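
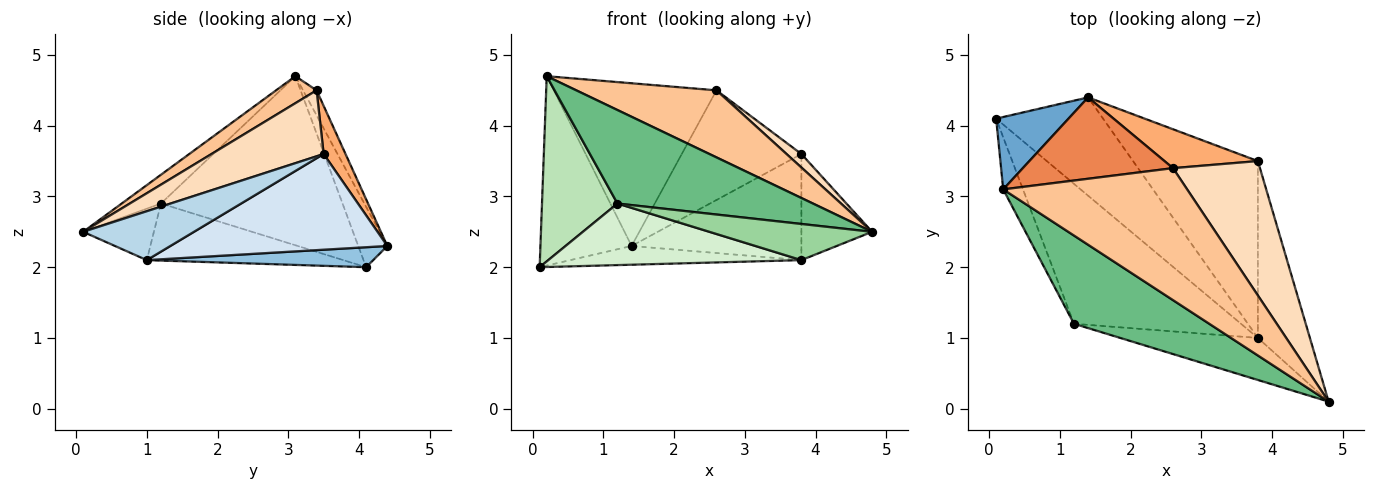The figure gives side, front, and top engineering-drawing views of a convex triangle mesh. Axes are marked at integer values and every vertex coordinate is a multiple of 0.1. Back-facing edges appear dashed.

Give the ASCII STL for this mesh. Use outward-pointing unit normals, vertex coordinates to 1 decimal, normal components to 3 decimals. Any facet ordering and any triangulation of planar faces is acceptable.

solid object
 facet normal -0.286 0.895 0.342
  outer loop
   vertex 0.2 3.1 4.7
   vertex 1.4 4.4 2.3
   vertex 0.1 4.1 2.0
  endloop
 endfacet
 facet normal 0.180 0.184 -0.966
  outer loop
   vertex 3.8 1.0 2.1
   vertex 0.1 4.1 2.0
   vertex 1.4 4.4 2.3
  endloop
 endfacet
 facet normal 0.628 0.401 -0.668
  outer loop
   vertex 3.8 1.0 2.1
   vertex 3.8 3.5 3.6
   vertex 4.8 0.1 2.5
  endloop
 endfacet
 facet normal 0.549 0.430 -0.717
  outer loop
   vertex 3.8 1.0 2.1
   vertex 1.4 4.4 2.3
   vertex 3.8 3.5 3.6
  endloop
 endfacet
 facet normal -0.074 0.892 0.446
  outer loop
   vertex 2.6 3.4 4.5
   vertex 1.4 4.4 2.3
   vertex 0.2 3.1 4.7
  endloop
 endfacet
 facet normal 0.170 0.929 0.330
  outer loop
   vertex 2.6 3.4 4.5
   vertex 3.8 3.5 3.6
   vertex 1.4 4.4 2.3
  endloop
 endfacet
 facet normal 0.130 -0.449 0.884
  outer loop
   vertex 2.6 3.4 4.5
   vertex 0.2 3.1 4.7
   vertex 4.8 0.1 2.5
  endloop
 endfacet
 facet normal 0.602 -0.080 0.794
  outer loop
   vertex 2.6 3.4 4.5
   vertex 4.8 0.1 2.5
   vertex 3.8 3.5 3.6
  endloop
 endfacet
 facet normal -0.144 -0.720 0.679
  outer loop
   vertex 1.2 1.2 2.9
   vertex 4.8 0.1 2.5
   vertex 0.2 3.1 4.7
  endloop
 endfacet
 facet normal -0.273 -0.627 -0.730
  outer loop
   vertex 1.2 1.2 2.9
   vertex 3.8 1.0 2.1
   vertex 4.8 0.1 2.5
  endloop
 endfacet
 facet normal -0.918 -0.382 -0.107
  outer loop
   vertex 1.2 1.2 2.9
   vertex 0.2 3.1 4.7
   vertex 0.1 4.1 2.0
  endloop
 endfacet
 facet normal -0.298 -0.384 -0.874
  outer loop
   vertex 1.2 1.2 2.9
   vertex 0.1 4.1 2.0
   vertex 3.8 1.0 2.1
  endloop
 endfacet
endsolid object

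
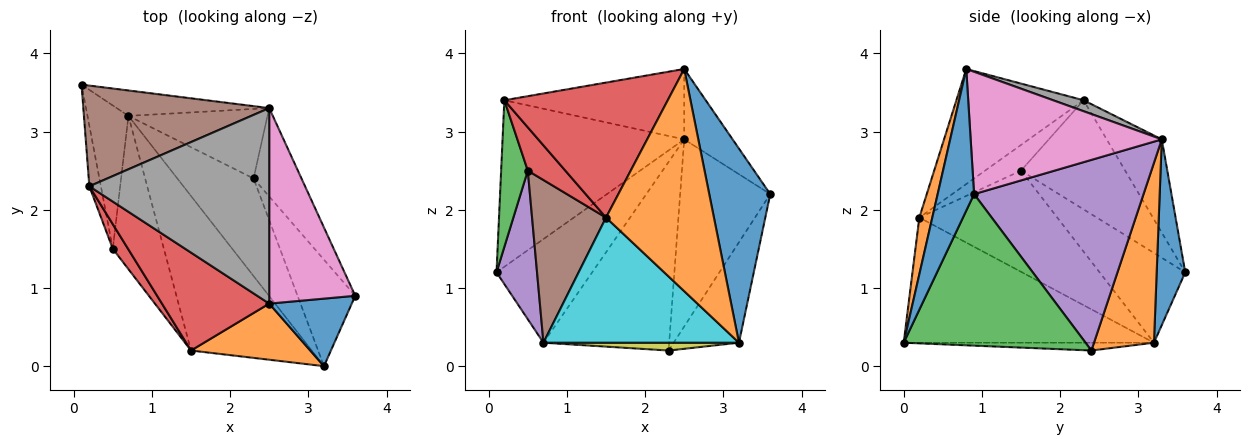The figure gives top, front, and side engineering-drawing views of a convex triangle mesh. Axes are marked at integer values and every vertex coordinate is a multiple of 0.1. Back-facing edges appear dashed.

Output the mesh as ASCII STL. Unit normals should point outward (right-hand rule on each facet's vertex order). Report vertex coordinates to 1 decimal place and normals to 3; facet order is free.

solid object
 facet normal 0.491 -0.823 0.286
  outer loop
   vertex 2.5 0.8 3.8
   vertex 3.2 0.0 0.3
   vertex 3.6 0.9 2.2
  endloop
 endfacet
 facet normal 0.116 -0.963 0.243
  outer loop
   vertex 1.5 0.2 1.9
   vertex 3.2 0.0 0.3
   vertex 2.5 0.8 3.8
  endloop
 endfacet
 facet normal 0.886 0.318 -0.337
  outer loop
   vertex 2.3 2.4 0.2
   vertex 3.6 0.9 2.2
   vertex 3.2 0.0 0.3
  endloop
 endfacet
 facet normal -0.533 -0.685 0.497
  outer loop
   vertex 0.2 2.3 3.4
   vertex 1.5 0.2 1.9
   vertex 2.5 0.8 3.8
  endloop
 endfacet
 facet normal 0.862 0.458 -0.217
  outer loop
   vertex 2.5 3.3 2.9
   vertex 3.6 0.9 2.2
   vertex 2.3 2.4 0.2
  endloop
 endfacet
 facet normal -0.251 0.828 0.501
  outer loop
   vertex 2.5 3.3 2.9
   vertex 0.1 3.6 1.2
   vertex 0.2 2.3 3.4
  endloop
 endfacet
 facet normal 0.801 0.203 0.563
  outer loop
   vertex 2.5 3.3 2.9
   vertex 2.5 0.8 3.8
   vertex 3.6 0.9 2.2
  endloop
 endfacet
 facet normal 0.057 0.338 0.939
  outer loop
   vertex 2.5 3.3 2.9
   vertex 0.2 2.3 3.4
   vertex 2.5 0.8 3.8
  endloop
 endfacet
 facet normal -0.102 -0.079 -0.992
  outer loop
   vertex 0.7 3.2 0.3
   vertex 2.3 2.4 0.2
   vertex 3.2 0.0 0.3
  endloop
 endfacet
 facet normal -0.627 -0.490 -0.605
  outer loop
   vertex 0.7 3.2 0.3
   vertex 3.2 0.0 0.3
   vertex 1.5 0.2 1.9
  endloop
 endfacet
 facet normal 0.279 0.933 -0.229
  outer loop
   vertex 0.7 3.2 0.3
   vertex 0.1 3.6 1.2
   vertex 2.5 3.3 2.9
  endloop
 endfacet
 facet normal 0.408 0.856 -0.316
  outer loop
   vertex 0.7 3.2 0.3
   vertex 2.5 3.3 2.9
   vertex 2.3 2.4 0.2
  endloop
 endfacet
 facet normal -0.964 -0.247 -0.102
  outer loop
   vertex 0.5 1.5 2.5
   vertex 0.2 2.3 3.4
   vertex 0.1 3.6 1.2
  endloop
 endfacet
 facet normal -0.640 -0.668 0.380
  outer loop
   vertex 0.5 1.5 2.5
   vertex 1.5 0.2 1.9
   vertex 0.2 2.3 3.4
  endloop
 endfacet
 facet normal -0.836 -0.395 -0.381
  outer loop
   vertex 0.5 1.5 2.5
   vertex 0.1 3.6 1.2
   vertex 0.7 3.2 0.3
  endloop
 endfacet
 facet normal -0.805 -0.432 -0.407
  outer loop
   vertex 0.5 1.5 2.5
   vertex 0.7 3.2 0.3
   vertex 1.5 0.2 1.9
  endloop
 endfacet
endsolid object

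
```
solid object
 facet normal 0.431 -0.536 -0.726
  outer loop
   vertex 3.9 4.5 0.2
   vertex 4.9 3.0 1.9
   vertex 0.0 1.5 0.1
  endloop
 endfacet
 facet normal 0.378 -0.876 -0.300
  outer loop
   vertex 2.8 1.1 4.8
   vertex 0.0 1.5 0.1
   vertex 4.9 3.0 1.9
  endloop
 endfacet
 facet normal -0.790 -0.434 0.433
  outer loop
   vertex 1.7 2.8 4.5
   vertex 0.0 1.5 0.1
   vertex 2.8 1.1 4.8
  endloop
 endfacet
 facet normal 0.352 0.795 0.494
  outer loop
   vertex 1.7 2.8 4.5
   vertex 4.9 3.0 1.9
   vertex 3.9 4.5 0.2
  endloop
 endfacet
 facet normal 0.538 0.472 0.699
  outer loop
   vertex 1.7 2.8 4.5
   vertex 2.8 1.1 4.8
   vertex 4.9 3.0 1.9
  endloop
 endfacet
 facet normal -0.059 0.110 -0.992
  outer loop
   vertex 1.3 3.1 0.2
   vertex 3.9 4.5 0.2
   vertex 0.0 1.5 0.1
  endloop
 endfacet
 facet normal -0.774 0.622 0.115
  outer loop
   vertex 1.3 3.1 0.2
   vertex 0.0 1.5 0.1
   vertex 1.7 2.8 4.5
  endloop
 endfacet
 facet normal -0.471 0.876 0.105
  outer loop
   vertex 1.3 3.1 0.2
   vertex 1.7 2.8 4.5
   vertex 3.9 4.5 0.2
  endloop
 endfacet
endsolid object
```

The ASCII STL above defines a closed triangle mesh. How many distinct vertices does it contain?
6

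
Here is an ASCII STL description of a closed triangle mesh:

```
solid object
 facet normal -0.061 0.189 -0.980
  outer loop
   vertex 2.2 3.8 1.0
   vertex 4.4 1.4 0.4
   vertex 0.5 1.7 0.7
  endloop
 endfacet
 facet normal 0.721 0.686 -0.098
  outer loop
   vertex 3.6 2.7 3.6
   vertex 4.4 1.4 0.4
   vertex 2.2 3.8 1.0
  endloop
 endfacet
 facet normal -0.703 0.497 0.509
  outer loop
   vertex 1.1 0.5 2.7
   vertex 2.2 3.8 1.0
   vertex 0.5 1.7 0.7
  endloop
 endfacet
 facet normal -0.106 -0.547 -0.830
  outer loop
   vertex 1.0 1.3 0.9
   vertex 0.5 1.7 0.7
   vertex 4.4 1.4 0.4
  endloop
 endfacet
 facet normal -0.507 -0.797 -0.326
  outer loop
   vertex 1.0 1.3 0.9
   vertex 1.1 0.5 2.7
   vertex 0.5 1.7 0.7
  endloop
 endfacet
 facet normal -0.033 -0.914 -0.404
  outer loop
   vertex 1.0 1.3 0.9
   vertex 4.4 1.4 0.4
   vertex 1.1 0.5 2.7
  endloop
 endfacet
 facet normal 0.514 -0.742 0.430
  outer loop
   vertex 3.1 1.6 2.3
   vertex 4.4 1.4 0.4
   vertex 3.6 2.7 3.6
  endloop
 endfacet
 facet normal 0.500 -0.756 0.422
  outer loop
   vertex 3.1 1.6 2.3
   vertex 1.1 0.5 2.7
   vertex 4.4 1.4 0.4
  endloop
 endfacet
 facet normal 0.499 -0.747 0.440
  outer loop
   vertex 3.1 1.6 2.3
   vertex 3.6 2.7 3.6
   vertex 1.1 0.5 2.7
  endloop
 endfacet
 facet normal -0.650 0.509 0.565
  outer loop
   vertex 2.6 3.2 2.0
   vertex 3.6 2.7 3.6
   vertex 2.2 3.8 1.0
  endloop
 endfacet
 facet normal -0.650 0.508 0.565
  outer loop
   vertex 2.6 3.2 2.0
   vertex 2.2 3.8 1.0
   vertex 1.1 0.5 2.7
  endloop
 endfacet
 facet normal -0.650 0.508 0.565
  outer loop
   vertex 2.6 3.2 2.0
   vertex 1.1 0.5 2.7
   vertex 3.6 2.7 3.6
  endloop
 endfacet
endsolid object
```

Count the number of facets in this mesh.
12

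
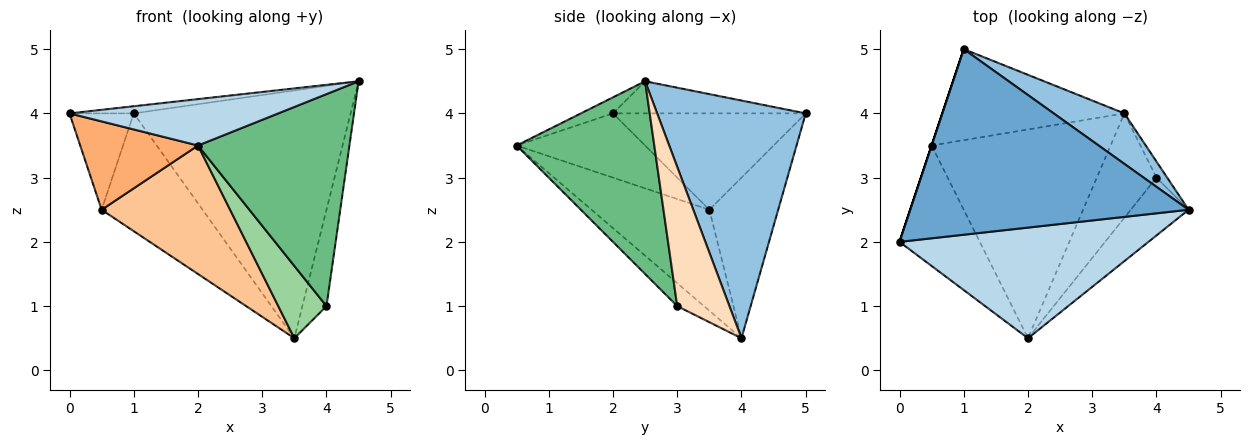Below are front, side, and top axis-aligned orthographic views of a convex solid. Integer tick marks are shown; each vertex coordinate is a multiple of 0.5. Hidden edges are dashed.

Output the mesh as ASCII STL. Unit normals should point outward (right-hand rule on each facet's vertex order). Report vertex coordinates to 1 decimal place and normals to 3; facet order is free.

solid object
 facet normal -0.115 0.038 0.993
  outer loop
   vertex 1.0 5.0 4.0
   vertex 0.0 2.0 4.0
   vertex 4.5 2.5 4.5
  endloop
 endfacet
 facet normal 0.557 0.814 0.166
  outer loop
   vertex 3.5 4.0 0.5
   vertex 1.0 5.0 4.0
   vertex 4.5 2.5 4.5
  endloop
 endfacet
 facet normal -0.059 -0.386 0.921
  outer loop
   vertex 2.0 0.5 3.5
   vertex 4.5 2.5 4.5
   vertex 0.0 2.0 4.0
  endloop
 endfacet
 facet normal -0.949 0.316 0.000
  outer loop
   vertex 0.5 3.5 2.5
   vertex 0.0 2.0 4.0
   vertex 1.0 5.0 4.0
  endloop
 endfacet
 facet normal -0.475 0.696 -0.538
  outer loop
   vertex 0.5 3.5 2.5
   vertex 1.0 5.0 4.0
   vertex 3.5 4.0 0.5
  endloop
 endfacet
 facet normal -0.542 -0.497 -0.678
  outer loop
   vertex 0.5 3.5 2.5
   vertex 2.0 0.5 3.5
   vertex 0.0 2.0 4.0
  endloop
 endfacet
 facet normal -0.433 -0.472 -0.768
  outer loop
   vertex 0.5 3.5 2.5
   vertex 3.5 4.0 0.5
   vertex 2.0 0.5 3.5
  endloop
 endfacet
 facet normal 0.906 0.418 -0.070
  outer loop
   vertex 4.0 3.0 1.0
   vertex 3.5 4.0 0.5
   vertex 4.5 2.5 4.5
  endloop
 endfacet
 facet normal 0.659 -0.725 -0.198
  outer loop
   vertex 4.0 3.0 1.0
   vertex 4.5 2.5 4.5
   vertex 2.0 0.5 3.5
  endloop
 endfacet
 facet normal -0.302 -0.543 -0.784
  outer loop
   vertex 4.0 3.0 1.0
   vertex 2.0 0.5 3.5
   vertex 3.5 4.0 0.5
  endloop
 endfacet
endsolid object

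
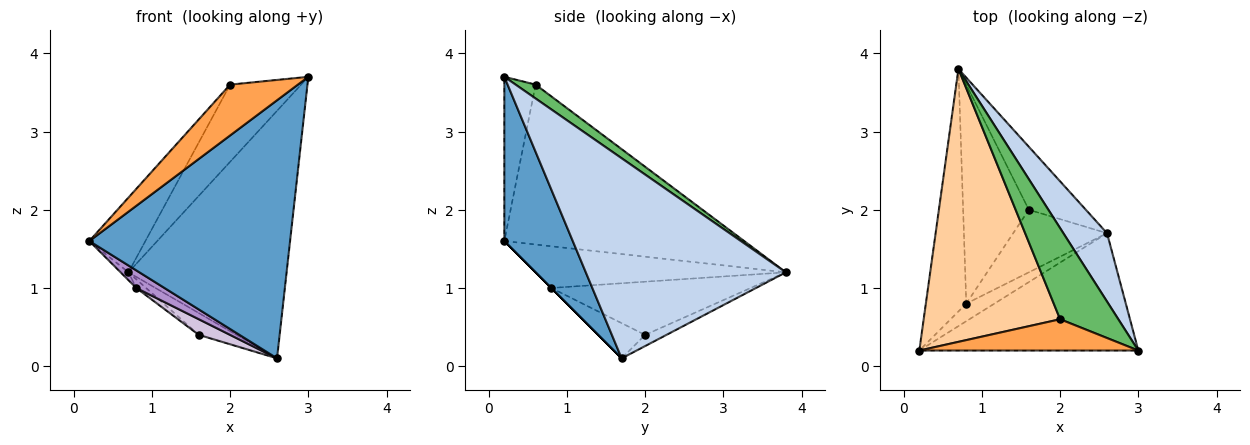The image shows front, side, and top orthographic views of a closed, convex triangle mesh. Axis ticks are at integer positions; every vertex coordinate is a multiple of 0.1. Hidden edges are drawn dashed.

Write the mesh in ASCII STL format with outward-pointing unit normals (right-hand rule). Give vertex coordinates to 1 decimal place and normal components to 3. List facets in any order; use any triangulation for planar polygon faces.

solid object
 facet normal 0.296 -0.869 -0.395
  outer loop
   vertex 2.6 1.7 0.1
   vertex 3.0 0.2 3.7
   vertex 0.2 0.2 1.6
  endloop
 endfacet
 facet normal 0.773 0.611 0.169
  outer loop
   vertex 2.6 1.7 0.1
   vertex 0.7 3.8 1.2
   vertex 3.0 0.2 3.7
  endloop
 endfacet
 facet normal -0.366 -0.793 0.488
  outer loop
   vertex 2.0 0.6 3.6
   vertex 0.2 0.2 1.6
   vertex 3.0 0.2 3.7
  endloop
 endfacet
 facet normal -0.749 0.175 0.639
  outer loop
   vertex 2.0 0.6 3.6
   vertex 0.7 3.8 1.2
   vertex 0.2 0.2 1.6
  endloop
 endfacet
 facet normal 0.179 0.636 0.751
  outer loop
   vertex 2.0 0.6 3.6
   vertex 3.0 0.2 3.7
   vertex 0.7 3.8 1.2
  endloop
 endfacet
 facet normal -0.182 0.322 -0.929
  outer loop
   vertex 1.6 2.0 0.4
   vertex 0.7 3.8 1.2
   vertex 2.6 1.7 0.1
  endloop
 endfacet
 facet normal -0.718 0.022 -0.696
  outer loop
   vertex 0.8 0.8 1.0
   vertex 0.2 0.2 1.6
   vertex 0.7 3.8 1.2
  endloop
 endfacet
 facet normal -0.629 0.031 -0.777
  outer loop
   vertex 0.8 0.8 1.0
   vertex 0.7 3.8 1.2
   vertex 1.6 2.0 0.4
  endloop
 endfacet
 facet normal 0.000 -0.707 -0.707
  outer loop
   vertex 0.8 0.8 1.0
   vertex 2.6 1.7 0.1
   vertex 0.2 0.2 1.6
  endloop
 endfacet
 facet normal -0.342 -0.228 -0.912
  outer loop
   vertex 0.8 0.8 1.0
   vertex 1.6 2.0 0.4
   vertex 2.6 1.7 0.1
  endloop
 endfacet
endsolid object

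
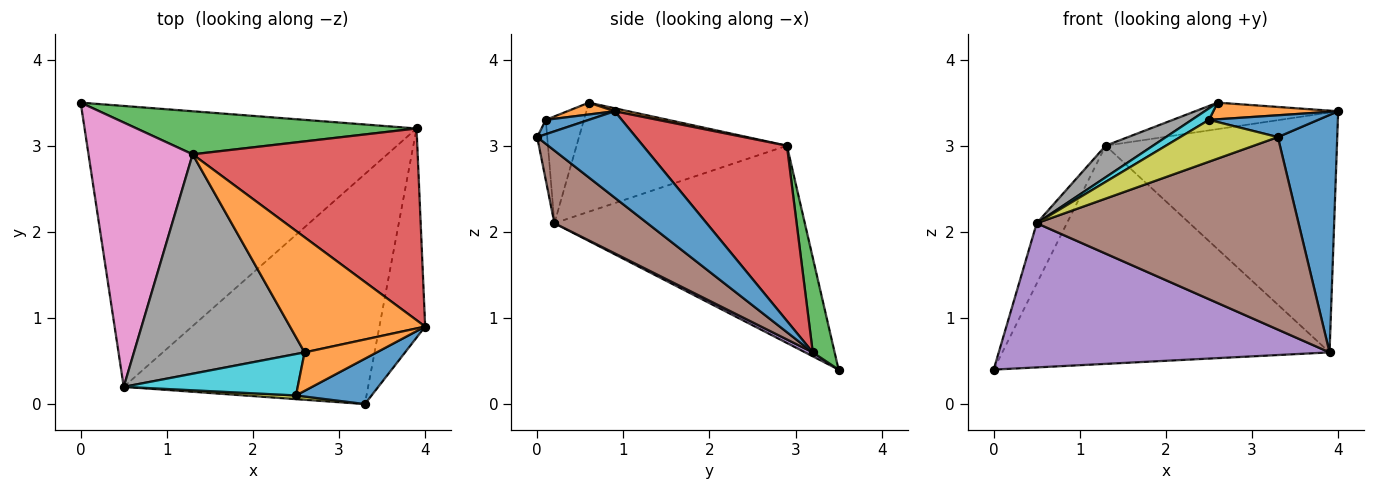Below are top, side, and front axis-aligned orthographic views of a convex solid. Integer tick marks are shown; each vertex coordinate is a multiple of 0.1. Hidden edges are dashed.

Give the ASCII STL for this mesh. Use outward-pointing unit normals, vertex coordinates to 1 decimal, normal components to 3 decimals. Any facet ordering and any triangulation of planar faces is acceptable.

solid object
 facet normal 0.780 -0.469 -0.413
  outer loop
   vertex 3.9 3.2 0.6
   vertex 4.0 0.9 3.4
   vertex 3.3 0.0 3.1
  endloop
 endfacet
 facet normal 0.022 0.224 0.974
  outer loop
   vertex 1.3 2.9 3.0
   vertex 2.6 0.6 3.5
   vertex 4.0 0.9 3.4
  endloop
 endfacet
 facet normal 0.065 0.979 0.193
  outer loop
   vertex 1.3 2.9 3.0
   vertex 3.9 3.2 0.6
   vertex 0.0 3.5 0.4
  endloop
 endfacet
 facet normal 0.437 0.703 0.561
  outer loop
   vertex 1.3 2.9 3.0
   vertex 4.0 0.9 3.4
   vertex 3.9 3.2 0.6
  endloop
 endfacet
 facet normal 0.010 -0.457 -0.890
  outer loop
   vertex 0.5 0.2 2.1
   vertex 0.0 3.5 0.4
   vertex 3.9 3.2 0.6
  endloop
 endfacet
 facet normal 0.222 -0.626 -0.748
  outer loop
   vertex 0.5 0.2 2.1
   vertex 3.9 3.2 0.6
   vertex 3.3 0.0 3.1
  endloop
 endfacet
 facet normal -0.879 0.106 0.464
  outer loop
   vertex 0.5 0.2 2.1
   vertex 1.3 2.9 3.0
   vertex 0.0 3.5 0.4
  endloop
 endfacet
 facet normal -0.535 -0.120 0.836
  outer loop
   vertex 0.5 0.2 2.1
   vertex 2.6 0.6 3.5
   vertex 1.3 2.9 3.0
  endloop
 endfacet
 facet normal -0.102 -0.991 0.087
  outer loop
   vertex 2.5 0.1 3.3
   vertex 0.5 0.2 2.1
   vertex 3.3 0.0 3.1
  endloop
 endfacet
 facet normal -0.509 -0.230 0.829
  outer loop
   vertex 2.5 0.1 3.3
   vertex 2.6 0.6 3.5
   vertex 0.5 0.2 2.1
  endloop
 endfacet
 facet normal 0.169 -0.427 0.888
  outer loop
   vertex 2.5 0.1 3.3
   vertex 3.3 0.0 3.1
   vertex 4.0 0.9 3.4
  endloop
 endfacet
 facet normal 0.149 -0.393 0.907
  outer loop
   vertex 2.5 0.1 3.3
   vertex 4.0 0.9 3.4
   vertex 2.6 0.6 3.5
  endloop
 endfacet
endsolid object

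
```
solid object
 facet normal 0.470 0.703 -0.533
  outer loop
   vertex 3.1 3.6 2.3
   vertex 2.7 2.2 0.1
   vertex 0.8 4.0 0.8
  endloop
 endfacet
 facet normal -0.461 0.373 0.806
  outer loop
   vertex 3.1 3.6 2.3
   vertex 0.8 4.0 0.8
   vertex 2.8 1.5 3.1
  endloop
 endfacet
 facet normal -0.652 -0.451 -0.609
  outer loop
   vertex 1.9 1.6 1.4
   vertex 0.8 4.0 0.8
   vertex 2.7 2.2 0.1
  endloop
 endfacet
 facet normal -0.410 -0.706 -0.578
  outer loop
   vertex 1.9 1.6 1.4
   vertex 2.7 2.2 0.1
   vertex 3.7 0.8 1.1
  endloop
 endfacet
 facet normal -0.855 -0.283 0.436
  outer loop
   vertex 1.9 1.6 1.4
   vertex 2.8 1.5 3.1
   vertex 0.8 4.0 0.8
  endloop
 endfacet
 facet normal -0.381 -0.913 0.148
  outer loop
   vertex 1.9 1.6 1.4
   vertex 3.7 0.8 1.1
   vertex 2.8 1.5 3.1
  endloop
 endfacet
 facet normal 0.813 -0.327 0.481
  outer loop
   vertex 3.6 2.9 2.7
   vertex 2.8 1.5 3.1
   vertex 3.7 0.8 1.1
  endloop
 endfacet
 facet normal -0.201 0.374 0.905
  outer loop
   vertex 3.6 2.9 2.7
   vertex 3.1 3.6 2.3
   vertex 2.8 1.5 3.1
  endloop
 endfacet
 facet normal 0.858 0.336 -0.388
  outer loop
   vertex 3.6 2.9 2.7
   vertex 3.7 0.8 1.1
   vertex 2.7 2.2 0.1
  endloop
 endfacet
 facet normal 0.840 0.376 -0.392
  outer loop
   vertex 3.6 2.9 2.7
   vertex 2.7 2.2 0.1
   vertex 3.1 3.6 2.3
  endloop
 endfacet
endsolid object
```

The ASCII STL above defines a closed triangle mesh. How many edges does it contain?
15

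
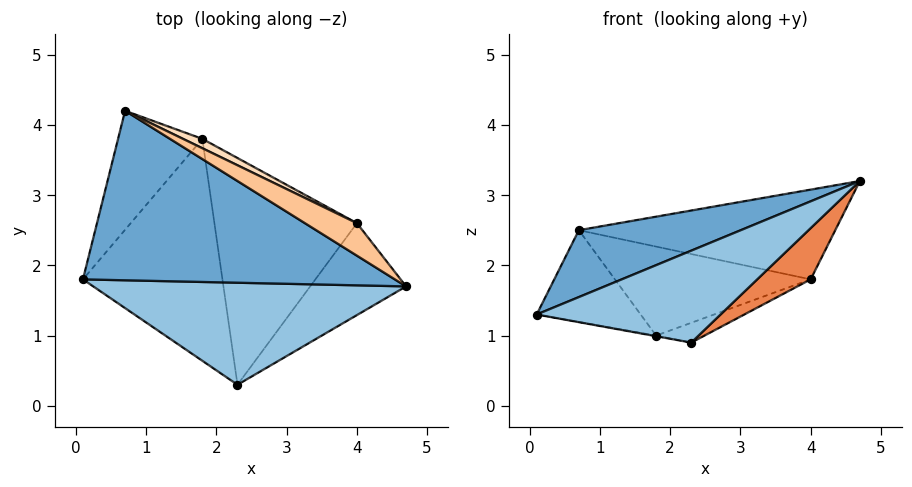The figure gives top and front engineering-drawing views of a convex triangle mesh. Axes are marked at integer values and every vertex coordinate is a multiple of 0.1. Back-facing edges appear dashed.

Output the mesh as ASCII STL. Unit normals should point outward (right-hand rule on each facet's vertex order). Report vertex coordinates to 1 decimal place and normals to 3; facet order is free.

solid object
 facet normal -0.365 -0.342 0.866
  outer loop
   vertex 0.7 4.2 2.5
   vertex 0.1 1.8 1.3
   vertex 4.7 1.7 3.2
  endloop
 endfacet
 facet normal -0.306 -0.637 0.707
  outer loop
   vertex 2.3 0.3 0.9
   vertex 4.7 1.7 3.2
   vertex 0.1 1.8 1.3
  endloop
 endfacet
 facet normal -0.651 0.463 -0.601
  outer loop
   vertex 1.8 3.8 1.0
   vertex 0.1 1.8 1.3
   vertex 0.7 4.2 2.5
  endloop
 endfacet
 facet normal -0.177 0.003 -0.984
  outer loop
   vertex 1.8 3.8 1.0
   vertex 2.3 0.3 0.9
   vertex 0.1 1.8 1.3
  endloop
 endfacet
 facet normal 0.746 -0.324 -0.581
  outer loop
   vertex 4.0 2.6 1.8
   vertex 4.7 1.7 3.2
   vertex 2.3 0.3 0.9
  endloop
 endfacet
 facet normal 0.379 0.080 -0.922
  outer loop
   vertex 4.0 2.6 1.8
   vertex 2.3 0.3 0.9
   vertex 1.8 3.8 1.0
  endloop
 endfacet
 facet normal 0.467 0.831 0.301
  outer loop
   vertex 4.0 2.6 1.8
   vertex 0.7 4.2 2.5
   vertex 4.7 1.7 3.2
  endloop
 endfacet
 facet normal 0.450 0.888 0.093
  outer loop
   vertex 4.0 2.6 1.8
   vertex 1.8 3.8 1.0
   vertex 0.7 4.2 2.5
  endloop
 endfacet
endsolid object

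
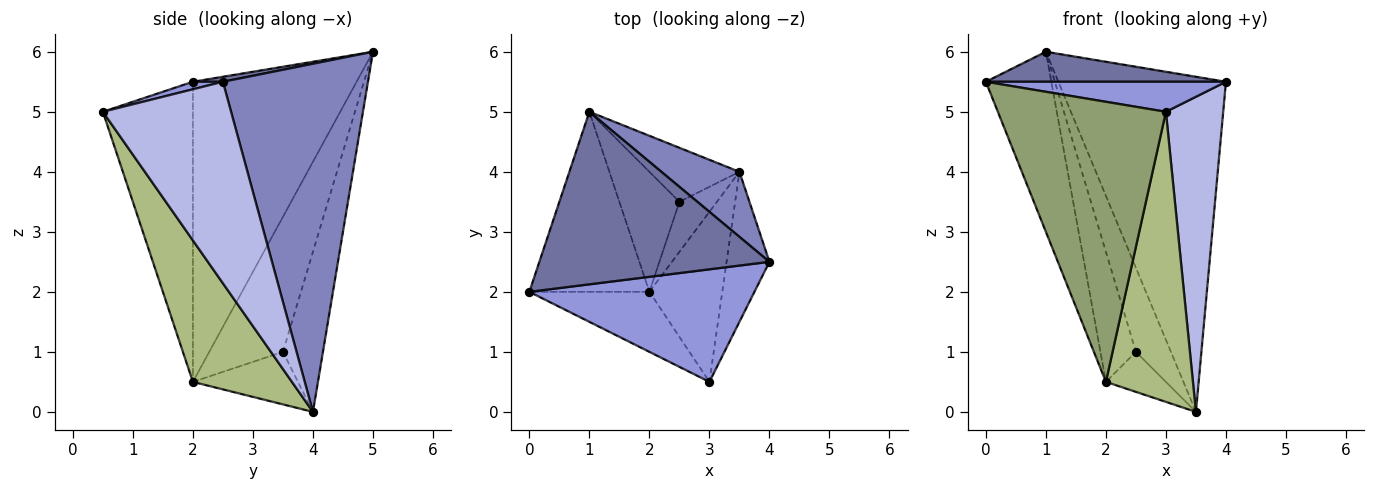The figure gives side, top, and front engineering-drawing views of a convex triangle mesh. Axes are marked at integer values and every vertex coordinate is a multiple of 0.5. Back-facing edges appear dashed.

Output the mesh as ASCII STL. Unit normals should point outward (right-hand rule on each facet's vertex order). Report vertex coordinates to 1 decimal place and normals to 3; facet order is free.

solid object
 facet normal 0.021 -0.171 0.985
  outer loop
   vertex 1.0 5.0 6.0
   vertex 0.0 2.0 5.5
   vertex 4.0 2.5 5.5
  endloop
 endfacet
 facet normal 0.648 0.748 0.145
  outer loop
   vertex 3.5 4.0 0.0
   vertex 1.0 5.0 6.0
   vertex 4.0 2.5 5.5
  endloop
 endfacet
 facet normal 0.032 -0.258 0.966
  outer loop
   vertex 3.0 0.5 5.0
   vertex 4.0 2.5 5.5
   vertex 0.0 2.0 5.5
  endloop
 endfacet
 facet normal 0.896 -0.400 -0.191
  outer loop
   vertex 3.0 0.5 5.0
   vertex 3.5 4.0 0.0
   vertex 4.0 2.5 5.5
  endloop
 endfacet
 facet normal -0.464 -0.866 -0.186
  outer loop
   vertex 2.0 2.0 0.5
   vertex 3.0 0.5 5.0
   vertex 0.0 2.0 5.5
  endloop
 endfacet
 facet normal 0.701 -0.616 -0.361
  outer loop
   vertex 2.0 2.0 0.5
   vertex 3.5 4.0 0.0
   vertex 3.0 0.5 5.0
  endloop
 endfacet
 facet normal -0.836 0.403 -0.372
  outer loop
   vertex 2.5 3.5 1.0
   vertex 2.0 2.0 0.5
   vertex 1.0 5.0 6.0
  endloop
 endfacet
 facet normal -0.693 0.606 -0.390
  outer loop
   vertex 2.5 3.5 1.0
   vertex 1.0 5.0 6.0
   vertex 3.5 4.0 0.0
  endloop
 endfacet
 facet normal -0.738 0.422 -0.527
  outer loop
   vertex 2.5 3.5 1.0
   vertex 3.5 4.0 0.0
   vertex 2.0 2.0 0.5
  endloop
 endfacet
 facet normal -0.870 0.348 -0.348
  outer loop
   vertex 2.0 2.0 0.5
   vertex 0.0 2.0 5.5
   vertex 1.0 5.0 6.0
  endloop
 endfacet
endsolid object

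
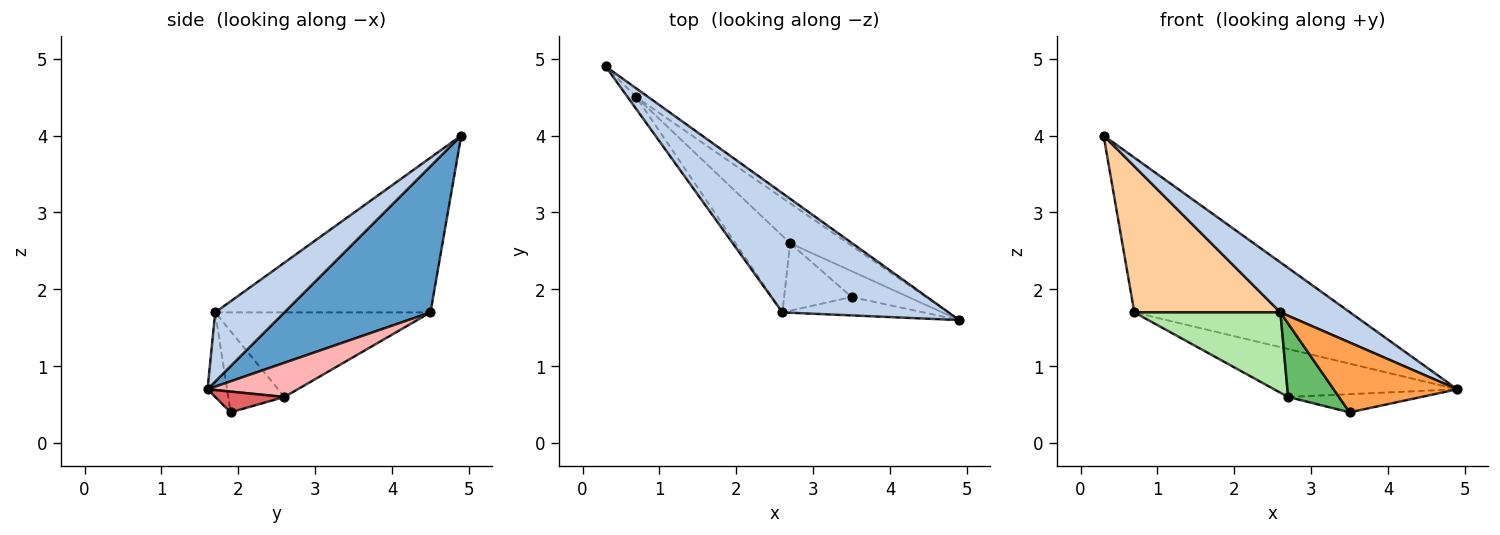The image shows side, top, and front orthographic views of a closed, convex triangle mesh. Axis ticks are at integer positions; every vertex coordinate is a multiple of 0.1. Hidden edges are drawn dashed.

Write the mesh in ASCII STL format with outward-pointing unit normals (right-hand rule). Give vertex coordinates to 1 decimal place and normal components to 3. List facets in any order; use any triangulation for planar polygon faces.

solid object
 facet normal 0.560 0.827 -0.046
  outer loop
   vertex 0.7 4.5 1.7
   vertex 0.3 4.9 4.0
   vertex 4.9 1.6 0.7
  endloop
 endfacet
 facet normal 0.359 -0.361 0.861
  outer loop
   vertex 2.6 1.7 1.7
   vertex 4.9 1.6 0.7
   vertex 0.3 4.9 4.0
  endloop
 endfacet
 facet normal -0.151 -0.956 -0.252
  outer loop
   vertex 2.6 1.7 1.7
   vertex 3.5 1.9 0.4
   vertex 4.9 1.6 0.7
  endloop
 endfacet
 facet normal -0.827 -0.561 -0.046
  outer loop
   vertex 2.6 1.7 1.7
   vertex 0.3 4.9 4.0
   vertex 0.7 4.5 1.7
  endloop
 endfacet
 facet normal -0.631 -0.571 -0.525
  outer loop
   vertex 2.7 2.6 0.6
   vertex 3.5 1.9 0.4
   vertex 2.6 1.7 1.7
  endloop
 endfacet
 facet normal -0.730 -0.495 -0.471
  outer loop
   vertex 2.7 2.6 0.6
   vertex 2.6 1.7 1.7
   vertex 0.7 4.5 1.7
  endloop
 endfacet
 facet normal 0.286 0.551 -0.784
  outer loop
   vertex 2.7 2.6 0.6
   vertex 4.9 1.6 0.7
   vertex 3.5 1.9 0.4
  endloop
 endfacet
 facet normal 0.354 0.719 -0.598
  outer loop
   vertex 2.7 2.6 0.6
   vertex 0.7 4.5 1.7
   vertex 4.9 1.6 0.7
  endloop
 endfacet
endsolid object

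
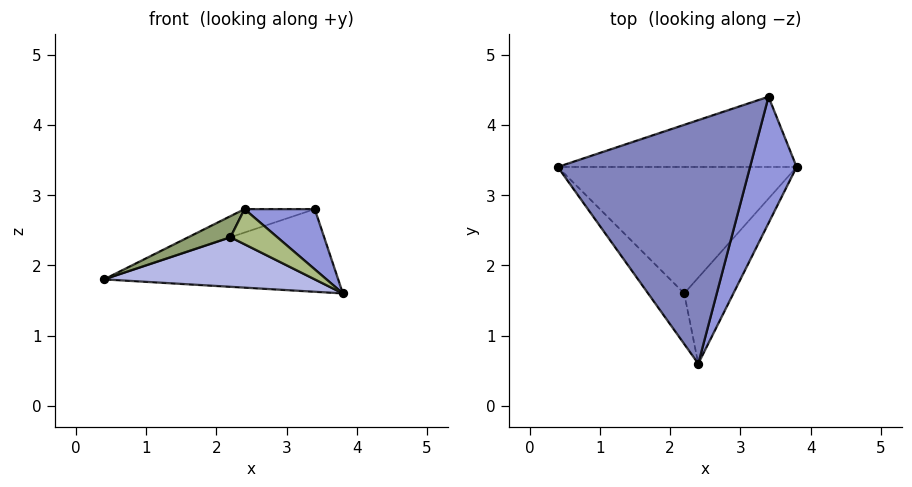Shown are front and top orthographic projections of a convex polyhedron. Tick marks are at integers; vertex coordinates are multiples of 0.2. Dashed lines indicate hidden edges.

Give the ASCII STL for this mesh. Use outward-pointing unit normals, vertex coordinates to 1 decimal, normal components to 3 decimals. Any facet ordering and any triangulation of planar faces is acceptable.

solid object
 facet normal -0.038 0.761 -0.647
  outer loop
   vertex 3.4 4.4 2.8
   vertex 3.8 3.4 1.6
   vertex 0.4 3.4 1.8
  endloop
 endfacet
 facet normal -0.342 0.090 0.935
  outer loop
   vertex 3.4 4.4 2.8
   vertex 0.4 3.4 1.8
   vertex 2.4 0.6 2.8
  endloop
 endfacet
 facet normal 0.853 -0.224 0.471
  outer loop
   vertex 3.4 4.4 2.8
   vertex 2.4 0.6 2.8
   vertex 3.8 3.4 1.6
  endloop
 endfacet
 facet normal -0.055 -0.365 -0.930
  outer loop
   vertex 2.2 1.6 2.4
   vertex 0.4 3.4 1.8
   vertex 3.8 3.4 1.6
  endloop
 endfacet
 facet normal -0.077 -0.383 -0.920
  outer loop
   vertex 2.2 1.6 2.4
   vertex 2.4 0.6 2.8
   vertex 0.4 3.4 1.8
  endloop
 endfacet
 facet normal -0.038 -0.378 -0.925
  outer loop
   vertex 2.2 1.6 2.4
   vertex 3.8 3.4 1.6
   vertex 2.4 0.6 2.8
  endloop
 endfacet
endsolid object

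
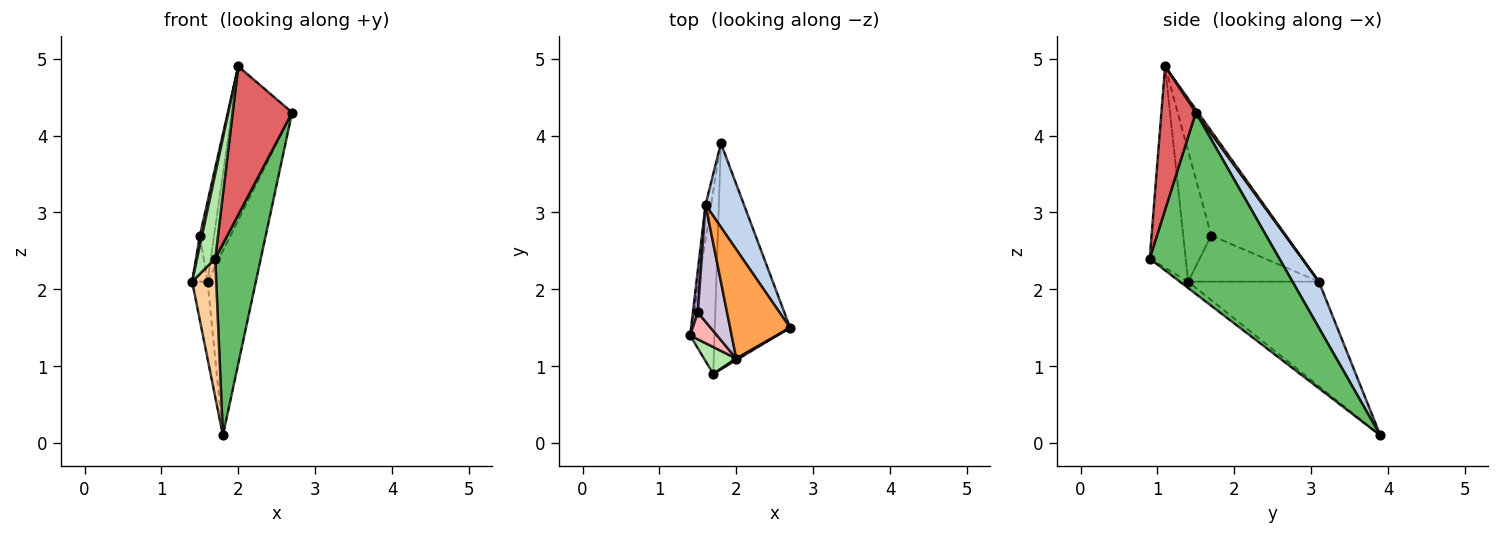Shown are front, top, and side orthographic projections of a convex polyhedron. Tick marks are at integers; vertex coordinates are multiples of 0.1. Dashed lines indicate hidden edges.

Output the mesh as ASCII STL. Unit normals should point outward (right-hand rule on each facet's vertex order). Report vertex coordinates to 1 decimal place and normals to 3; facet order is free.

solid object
 facet normal -0.992 0.117 -0.053
  outer loop
   vertex 1.6 3.1 2.1
   vertex 1.8 3.9 0.1
   vertex 1.4 1.4 2.1
  endloop
 endfacet
 facet normal 0.445 0.815 0.371
  outer loop
   vertex 1.6 3.1 2.1
   vertex 2.7 1.5 4.3
   vertex 1.8 3.9 0.1
  endloop
 endfacet
 facet normal 0.030 0.815 0.578
  outer loop
   vertex 1.6 3.1 2.1
   vertex 2.0 1.1 4.9
   vertex 2.7 1.5 4.3
  endloop
 endfacet
 facet normal -0.205 -0.591 -0.780
  outer loop
   vertex 1.7 0.9 2.4
   vertex 1.4 1.4 2.1
   vertex 1.8 3.9 0.1
  endloop
 endfacet
 facet normal 0.878 -0.309 -0.365
  outer loop
   vertex 1.7 0.9 2.4
   vertex 1.8 3.9 0.1
   vertex 2.7 1.5 4.3
  endloop
 endfacet
 facet normal -0.884 -0.445 0.142
  outer loop
   vertex 1.7 0.9 2.4
   vertex 2.0 1.1 4.9
   vertex 1.4 1.4 2.1
  endloop
 endfacet
 facet normal 0.502 -0.865 0.009
  outer loop
   vertex 1.7 0.9 2.4
   vertex 2.7 1.5 4.3
   vertex 2.0 1.1 4.9
  endloop
 endfacet
 facet normal -0.977 -0.077 0.201
  outer loop
   vertex 1.5 1.7 2.7
   vertex 1.4 1.4 2.1
   vertex 2.0 1.1 4.9
  endloop
 endfacet
 facet normal -0.988 0.116 0.106
  outer loop
   vertex 1.5 1.7 2.7
   vertex 1.6 3.1 2.1
   vertex 1.4 1.4 2.1
  endloop
 endfacet
 facet normal -0.947 0.181 0.265
  outer loop
   vertex 1.5 1.7 2.7
   vertex 2.0 1.1 4.9
   vertex 1.6 3.1 2.1
  endloop
 endfacet
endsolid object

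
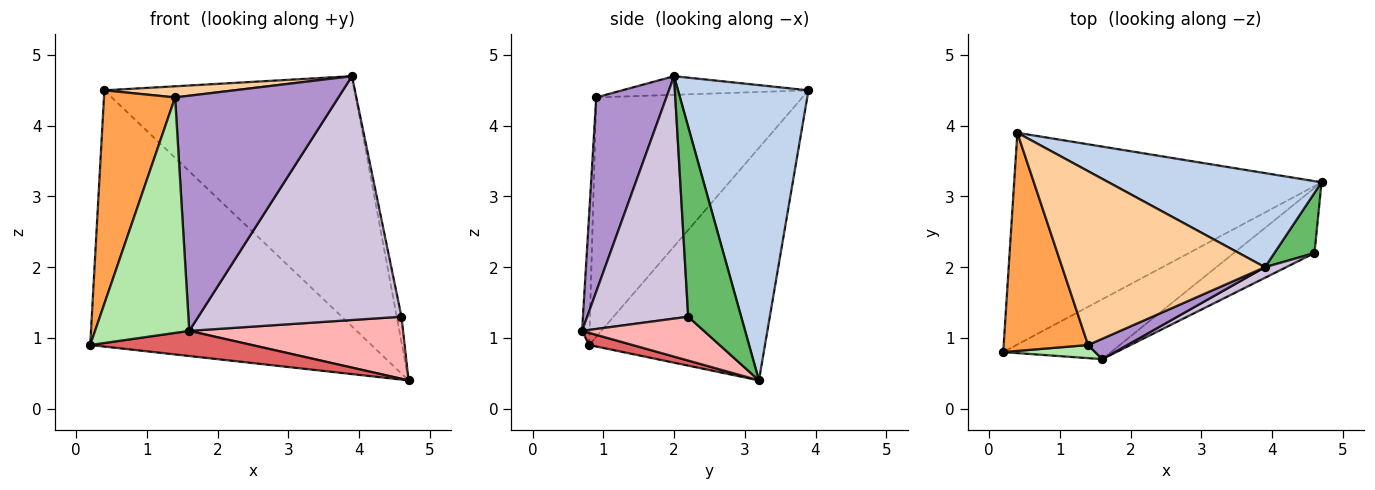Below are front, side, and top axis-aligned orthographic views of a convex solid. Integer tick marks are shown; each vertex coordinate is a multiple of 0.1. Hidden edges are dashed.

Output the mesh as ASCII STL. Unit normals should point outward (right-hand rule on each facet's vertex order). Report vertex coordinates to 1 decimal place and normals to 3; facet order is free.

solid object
 facet normal -0.434 0.694 -0.574
  outer loop
   vertex 0.4 3.9 4.5
   vertex 4.7 3.2 0.4
   vertex 0.2 0.8 0.9
  endloop
 endfacet
 facet normal 0.439 0.841 0.316
  outer loop
   vertex 3.9 2.0 4.7
   vertex 4.7 3.2 0.4
   vertex 0.4 3.9 4.5
  endloop
 endfacet
 facet normal -0.897 -0.309 0.316
  outer loop
   vertex 1.4 0.9 4.4
   vertex 0.4 3.9 4.5
   vertex 0.2 0.8 0.9
  endloop
 endfacet
 facet normal -0.091 -0.064 0.994
  outer loop
   vertex 1.4 0.9 4.4
   vertex 3.9 2.0 4.7
   vertex 0.4 3.9 4.5
  endloop
 endfacet
 facet normal 0.975 0.088 0.206
  outer loop
   vertex 4.6 2.2 1.3
   vertex 4.7 3.2 0.4
   vertex 3.9 2.0 4.7
  endloop
 endfacet
 facet normal -0.079 -0.995 0.056
  outer loop
   vertex 1.6 0.7 1.1
   vertex 1.4 0.9 4.4
   vertex 0.2 0.8 0.9
  endloop
 endfacet
 facet normal 0.103 -0.385 -0.917
  outer loop
   vertex 1.6 0.7 1.1
   vertex 0.2 0.8 0.9
   vertex 4.7 3.2 0.4
  endloop
 endfacet
 facet normal 0.366 -0.642 -0.673
  outer loop
   vertex 1.6 0.7 1.1
   vertex 4.7 3.2 0.4
   vertex 4.6 2.2 1.3
  endloop
 endfacet
 facet normal 0.393 -0.916 0.079
  outer loop
   vertex 1.6 0.7 1.1
   vertex 3.9 2.0 4.7
   vertex 1.4 0.9 4.4
  endloop
 endfacet
 facet normal 0.445 -0.895 0.039
  outer loop
   vertex 1.6 0.7 1.1
   vertex 4.6 2.2 1.3
   vertex 3.9 2.0 4.7
  endloop
 endfacet
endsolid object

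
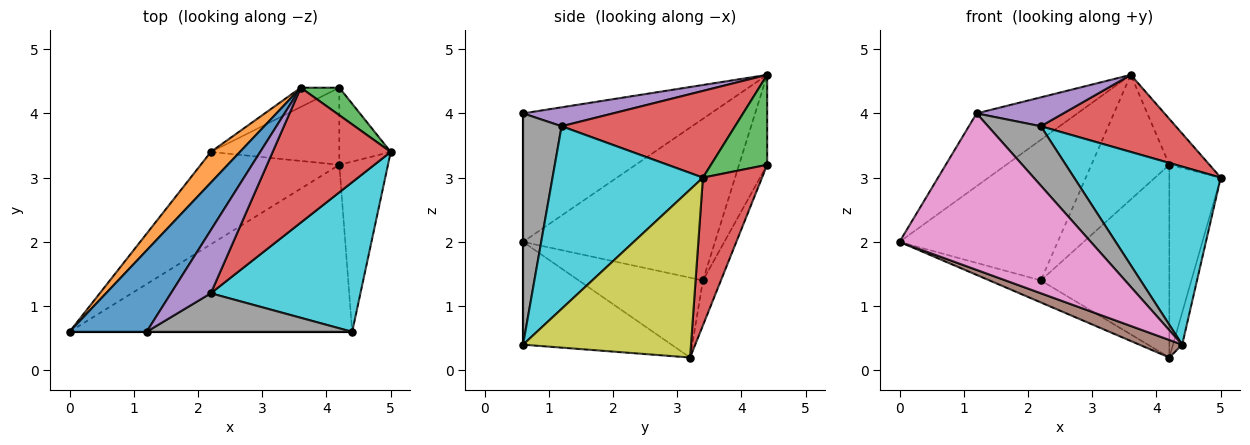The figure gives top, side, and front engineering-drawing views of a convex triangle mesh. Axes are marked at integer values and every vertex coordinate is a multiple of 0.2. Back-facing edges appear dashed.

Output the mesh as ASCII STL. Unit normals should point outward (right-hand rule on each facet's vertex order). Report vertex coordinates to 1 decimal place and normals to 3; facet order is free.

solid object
 facet normal -0.779 0.418 0.467
  outer loop
   vertex 1.2 0.6 4.0
   vertex 3.6 4.4 4.6
   vertex 0.0 0.6 2.0
  endloop
 endfacet
 facet normal -0.764 0.630 0.138
  outer loop
   vertex 2.2 3.4 1.4
   vertex 0.0 0.6 2.0
   vertex 3.6 4.4 4.6
  endloop
 endfacet
 facet normal -0.489 0.202 -0.849
  outer loop
   vertex 2.2 3.4 1.4
   vertex 4.2 3.2 0.2
   vertex 0.0 0.6 2.0
  endloop
 endfacet
 facet normal 0.538 -0.418 0.732
  outer loop
   vertex 2.2 1.2 3.8
   vertex 5.0 3.4 3.0
   vertex 3.6 4.4 4.6
  endloop
 endfacet
 facet normal 0.396 -0.382 0.835
  outer loop
   vertex 2.2 1.2 3.8
   vertex 3.6 4.4 4.6
   vertex 1.2 0.6 4.0
  endloop
 endfacet
 facet normal -0.340 -0.098 -0.935
  outer loop
   vertex 4.4 0.6 0.4
   vertex 0.0 0.6 2.0
   vertex 4.2 3.2 0.2
  endloop
 endfacet
 facet normal 0.000 -1.000 0.000
  outer loop
   vertex 4.4 0.6 0.4
   vertex 1.2 0.6 4.0
   vertex 0.0 0.6 2.0
  endloop
 endfacet
 facet normal 0.522 -0.716 0.464
  outer loop
   vertex 4.4 0.6 0.4
   vertex 2.2 1.2 3.8
   vertex 1.2 0.6 4.0
  endloop
 endfacet
 facet normal 0.959 0.052 -0.278
  outer loop
   vertex 4.4 0.6 0.4
   vertex 4.2 3.2 0.2
   vertex 5.0 3.4 3.0
  endloop
 endfacet
 facet normal 0.618 -0.602 0.506
  outer loop
   vertex 4.4 0.6 0.4
   vertex 5.0 3.4 3.0
   vertex 2.2 1.2 3.8
  endloop
 endfacet
 facet normal -0.336 0.931 -0.144
  outer loop
   vertex 4.2 4.4 3.2
   vertex 2.2 3.4 1.4
   vertex 3.6 4.4 4.6
  endloop
 endfacet
 facet normal -0.129 0.921 -0.368
  outer loop
   vertex 4.2 4.4 3.2
   vertex 4.2 3.2 0.2
   vertex 2.2 3.4 1.4
  endloop
 endfacet
 facet normal 0.768 0.549 0.329
  outer loop
   vertex 4.2 4.4 3.2
   vertex 3.6 4.4 4.6
   vertex 5.0 3.4 3.0
  endloop
 endfacet
 facet normal 0.730 0.635 -0.254
  outer loop
   vertex 4.2 4.4 3.2
   vertex 5.0 3.4 3.0
   vertex 4.2 3.2 0.2
  endloop
 endfacet
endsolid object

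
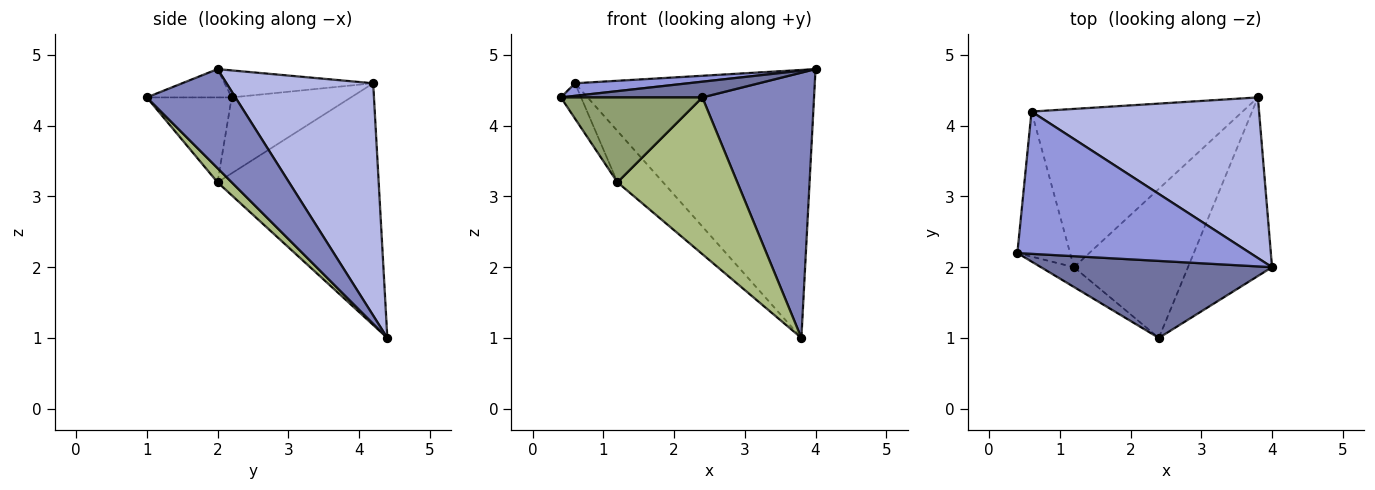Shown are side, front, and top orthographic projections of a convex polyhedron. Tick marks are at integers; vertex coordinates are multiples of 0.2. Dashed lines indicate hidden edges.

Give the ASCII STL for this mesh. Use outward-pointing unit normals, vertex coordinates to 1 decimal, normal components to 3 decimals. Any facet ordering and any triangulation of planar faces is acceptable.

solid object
 facet normal -0.119 -0.199 0.973
  outer loop
   vertex 2.4 1.0 4.4
   vertex 4.0 2.0 4.8
   vertex 0.4 2.2 4.4
  endloop
 endfacet
 facet normal 0.550 -0.693 -0.467
  outer loop
   vertex 2.4 1.0 4.4
   vertex 3.8 4.4 1.0
   vertex 4.0 2.0 4.8
  endloop
 endfacet
 facet normal -0.115 -0.087 0.990
  outer loop
   vertex 0.6 4.2 4.6
   vertex 0.4 2.2 4.4
   vertex 4.0 2.0 4.8
  endloop
 endfacet
 facet normal 0.465 0.760 0.455
  outer loop
   vertex 0.6 4.2 4.6
   vertex 4.0 2.0 4.8
   vertex 3.8 4.4 1.0
  endloop
 endfacet
 facet normal -0.504 -0.841 -0.196
  outer loop
   vertex 1.2 2.0 3.2
   vertex 2.4 1.0 4.4
   vertex 0.4 2.2 4.4
  endloop
 endfacet
 facet normal 0.085 -0.722 -0.687
  outer loop
   vertex 1.2 2.0 3.2
   vertex 3.8 4.4 1.0
   vertex 2.4 1.0 4.4
  endloop
 endfacet
 facet normal -0.813 0.138 -0.565
  outer loop
   vertex 1.2 2.0 3.2
   vertex 0.4 2.2 4.4
   vertex 0.6 4.2 4.6
  endloop
 endfacet
 facet normal -0.737 0.208 -0.643
  outer loop
   vertex 1.2 2.0 3.2
   vertex 0.6 4.2 4.6
   vertex 3.8 4.4 1.0
  endloop
 endfacet
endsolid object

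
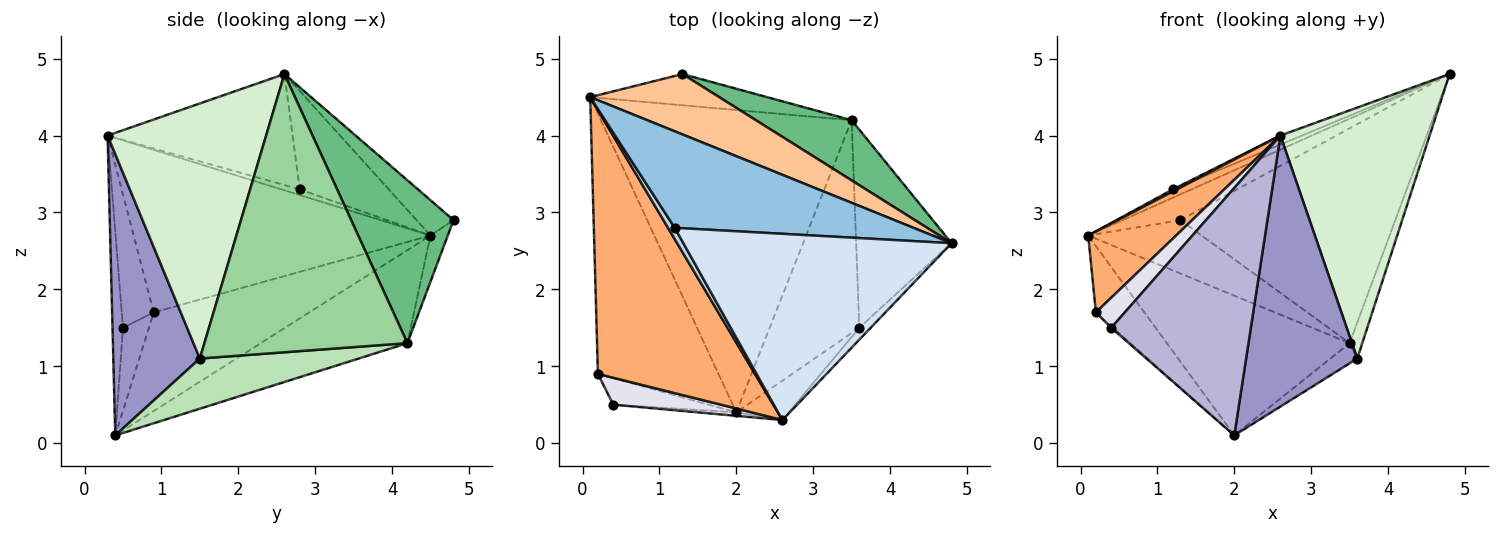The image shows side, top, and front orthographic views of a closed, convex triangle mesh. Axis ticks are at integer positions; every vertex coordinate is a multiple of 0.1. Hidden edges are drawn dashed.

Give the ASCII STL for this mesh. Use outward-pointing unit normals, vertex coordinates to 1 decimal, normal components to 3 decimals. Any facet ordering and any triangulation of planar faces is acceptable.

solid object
 facet normal -0.319 0.398 -0.860
  outer loop
   vertex 3.5 4.2 1.3
   vertex 2.0 0.4 0.1
   vertex 0.1 4.5 2.7
  endloop
 endfacet
 facet normal -0.380 0.080 0.922
  outer loop
   vertex 1.2 2.8 3.3
   vertex 4.8 2.6 4.8
   vertex 0.1 4.5 2.7
  endloop
 endfacet
 facet normal -0.636 -0.144 0.759
  outer loop
   vertex 1.2 2.8 3.3
   vertex 0.1 4.5 2.7
   vertex 2.6 0.3 4.0
  endloop
 endfacet
 facet normal -0.382 0.044 0.923
  outer loop
   vertex 1.2 2.8 3.3
   vertex 2.6 0.3 4.0
   vertex 4.8 2.6 4.8
  endloop
 endfacet
 facet normal -0.621 0.194 -0.759
  outer loop
   vertex 0.2 0.9 1.7
   vertex 0.1 4.5 2.7
   vertex 2.0 0.4 0.1
  endloop
 endfacet
 facet normal -0.703 -0.208 0.680
  outer loop
   vertex 0.2 0.9 1.7
   vertex 2.6 0.3 4.0
   vertex 0.1 4.5 2.7
  endloop
 endfacet
 facet normal -0.244 0.382 0.891
  outer loop
   vertex 1.3 4.8 2.9
   vertex 0.1 4.5 2.7
   vertex 4.8 2.6 4.8
  endloop
 endfacet
 facet normal -0.131 0.856 -0.500
  outer loop
   vertex 1.3 4.8 2.9
   vertex 3.5 4.2 1.3
   vertex 0.1 4.5 2.7
  endloop
 endfacet
 facet normal 0.417 0.875 0.245
  outer loop
   vertex 1.3 4.8 2.9
   vertex 4.8 2.6 4.8
   vertex 3.5 4.2 1.3
  endloop
 endfacet
 facet normal 0.944 0.059 -0.324
  outer loop
   vertex 3.6 1.5 1.1
   vertex 3.5 4.2 1.3
   vertex 4.8 2.6 4.8
  endloop
 endfacet
 facet normal 0.487 0.082 -0.870
  outer loop
   vertex 3.6 1.5 1.1
   vertex 2.0 0.4 0.1
   vertex 3.5 4.2 1.3
  endloop
 endfacet
 facet normal 0.728 -0.685 -0.032
  outer loop
   vertex 3.6 1.5 1.1
   vertex 4.8 2.6 4.8
   vertex 2.6 0.3 4.0
  endloop
 endfacet
 facet normal 0.610 -0.784 -0.114
  outer loop
   vertex 3.6 1.5 1.1
   vertex 2.6 0.3 4.0
   vertex 2.0 0.4 0.1
  endloop
 endfacet
 facet normal -0.075 -0.997 -0.014
  outer loop
   vertex 0.4 0.5 1.5
   vertex 2.0 0.4 0.1
   vertex 2.6 0.3 4.0
  endloop
 endfacet
 facet normal -0.656 0.049 -0.753
  outer loop
   vertex 0.4 0.5 1.5
   vertex 0.2 0.9 1.7
   vertex 2.0 0.4 0.1
  endloop
 endfacet
 facet normal -0.636 -0.575 0.514
  outer loop
   vertex 0.4 0.5 1.5
   vertex 2.6 0.3 4.0
   vertex 0.2 0.9 1.7
  endloop
 endfacet
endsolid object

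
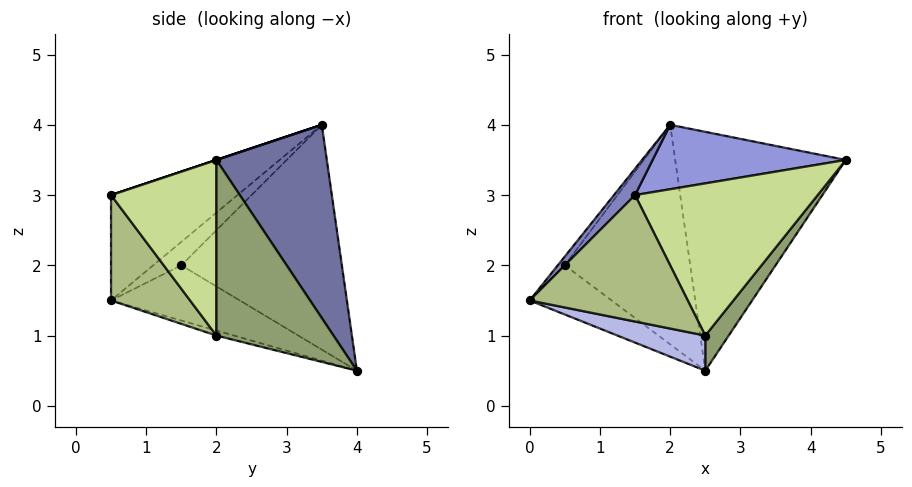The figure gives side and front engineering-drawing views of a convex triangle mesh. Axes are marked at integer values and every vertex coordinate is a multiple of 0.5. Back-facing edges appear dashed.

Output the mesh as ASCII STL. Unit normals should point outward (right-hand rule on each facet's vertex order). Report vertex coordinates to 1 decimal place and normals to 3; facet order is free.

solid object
 facet normal 0.533 0.824 0.194
  outer loop
   vertex 2.0 3.5 4.0
   vertex 4.5 2.0 3.5
   vertex 2.5 4.0 0.5
  endloop
 endfacet
 facet normal -0.702 -0.117 0.702
  outer loop
   vertex 1.5 0.5 3.0
   vertex 2.0 3.5 4.0
   vertex 0.0 0.5 1.5
  endloop
 endfacet
 facet normal 0.000 -0.316 0.949
  outer loop
   vertex 1.5 0.5 3.0
   vertex 4.5 2.0 3.5
   vertex 2.0 3.5 4.0
  endloop
 endfacet
 facet normal -0.048 -0.242 -0.969
  outer loop
   vertex 2.5 2.0 1.0
   vertex 0.0 0.5 1.5
   vertex 2.5 4.0 0.5
  endloop
 endfacet
 facet normal 0.772 -0.154 -0.617
  outer loop
   vertex 2.5 2.0 1.0
   vertex 2.5 4.0 0.5
   vertex 4.5 2.0 3.5
  endloop
 endfacet
 facet normal 0.408 -0.816 -0.408
  outer loop
   vertex 2.5 2.0 1.0
   vertex 1.5 0.5 3.0
   vertex 0.0 0.5 1.5
  endloop
 endfacet
 facet normal 0.464 -0.804 -0.371
  outer loop
   vertex 2.5 2.0 1.0
   vertex 4.5 2.0 3.5
   vertex 1.5 0.5 3.0
  endloop
 endfacet
 facet normal -0.822 0.523 -0.224
  outer loop
   vertex 0.5 1.5 2.0
   vertex 2.5 4.0 0.5
   vertex 0.0 0.5 1.5
  endloop
 endfacet
 facet normal -0.873 0.218 0.436
  outer loop
   vertex 0.5 1.5 2.0
   vertex 0.0 0.5 1.5
   vertex 2.0 3.5 4.0
  endloop
 endfacet
 facet normal -0.788 0.615 -0.025
  outer loop
   vertex 0.5 1.5 2.0
   vertex 2.0 3.5 4.0
   vertex 2.5 4.0 0.5
  endloop
 endfacet
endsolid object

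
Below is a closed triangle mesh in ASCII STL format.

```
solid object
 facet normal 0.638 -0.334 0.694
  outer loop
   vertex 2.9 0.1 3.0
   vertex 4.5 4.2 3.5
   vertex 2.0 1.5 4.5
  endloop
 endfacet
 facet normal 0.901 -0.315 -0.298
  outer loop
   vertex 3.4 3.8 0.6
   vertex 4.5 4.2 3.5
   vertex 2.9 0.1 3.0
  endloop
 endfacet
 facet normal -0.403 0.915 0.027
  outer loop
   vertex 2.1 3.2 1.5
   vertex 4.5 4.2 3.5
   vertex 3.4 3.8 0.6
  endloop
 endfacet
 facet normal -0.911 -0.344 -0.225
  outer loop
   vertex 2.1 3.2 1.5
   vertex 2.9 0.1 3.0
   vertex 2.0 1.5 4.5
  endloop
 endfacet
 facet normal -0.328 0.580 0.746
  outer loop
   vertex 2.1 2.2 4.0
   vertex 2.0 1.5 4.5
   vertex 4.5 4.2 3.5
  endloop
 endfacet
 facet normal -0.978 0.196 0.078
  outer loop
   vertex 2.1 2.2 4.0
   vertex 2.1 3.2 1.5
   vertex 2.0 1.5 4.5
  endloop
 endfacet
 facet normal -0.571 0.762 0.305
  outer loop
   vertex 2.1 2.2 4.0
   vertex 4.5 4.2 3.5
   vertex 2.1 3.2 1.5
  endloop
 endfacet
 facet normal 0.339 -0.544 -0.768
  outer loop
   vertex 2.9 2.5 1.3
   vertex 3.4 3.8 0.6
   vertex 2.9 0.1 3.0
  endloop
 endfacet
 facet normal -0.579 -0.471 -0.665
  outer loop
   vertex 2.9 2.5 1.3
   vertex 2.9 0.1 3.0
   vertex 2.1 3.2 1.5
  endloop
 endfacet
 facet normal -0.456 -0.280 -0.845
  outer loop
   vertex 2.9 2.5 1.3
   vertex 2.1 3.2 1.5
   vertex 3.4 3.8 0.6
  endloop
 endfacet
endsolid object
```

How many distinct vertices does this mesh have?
7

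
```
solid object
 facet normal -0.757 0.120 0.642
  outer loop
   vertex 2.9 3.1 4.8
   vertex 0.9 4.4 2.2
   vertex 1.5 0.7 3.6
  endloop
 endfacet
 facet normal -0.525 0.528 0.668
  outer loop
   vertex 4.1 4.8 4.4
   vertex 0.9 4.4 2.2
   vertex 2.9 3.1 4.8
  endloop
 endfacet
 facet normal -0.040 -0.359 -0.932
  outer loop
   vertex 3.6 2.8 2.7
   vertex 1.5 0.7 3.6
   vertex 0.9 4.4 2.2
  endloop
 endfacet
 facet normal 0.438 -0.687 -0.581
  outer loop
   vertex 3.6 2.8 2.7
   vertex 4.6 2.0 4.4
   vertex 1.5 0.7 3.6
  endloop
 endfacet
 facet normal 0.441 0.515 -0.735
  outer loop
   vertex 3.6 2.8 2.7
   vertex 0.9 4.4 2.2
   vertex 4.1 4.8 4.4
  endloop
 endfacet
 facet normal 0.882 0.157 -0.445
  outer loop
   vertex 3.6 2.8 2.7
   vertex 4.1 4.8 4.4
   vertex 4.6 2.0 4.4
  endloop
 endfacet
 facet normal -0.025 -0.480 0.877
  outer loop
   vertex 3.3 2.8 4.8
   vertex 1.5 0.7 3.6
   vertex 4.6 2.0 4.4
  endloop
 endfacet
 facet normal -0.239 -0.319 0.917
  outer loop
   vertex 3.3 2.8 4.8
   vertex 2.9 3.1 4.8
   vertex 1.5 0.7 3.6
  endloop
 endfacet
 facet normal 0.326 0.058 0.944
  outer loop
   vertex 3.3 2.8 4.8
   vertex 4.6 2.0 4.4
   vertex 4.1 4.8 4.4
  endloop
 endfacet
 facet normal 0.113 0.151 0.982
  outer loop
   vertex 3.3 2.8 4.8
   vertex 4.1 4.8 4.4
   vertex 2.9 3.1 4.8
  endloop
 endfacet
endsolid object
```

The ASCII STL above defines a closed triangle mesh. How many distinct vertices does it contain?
7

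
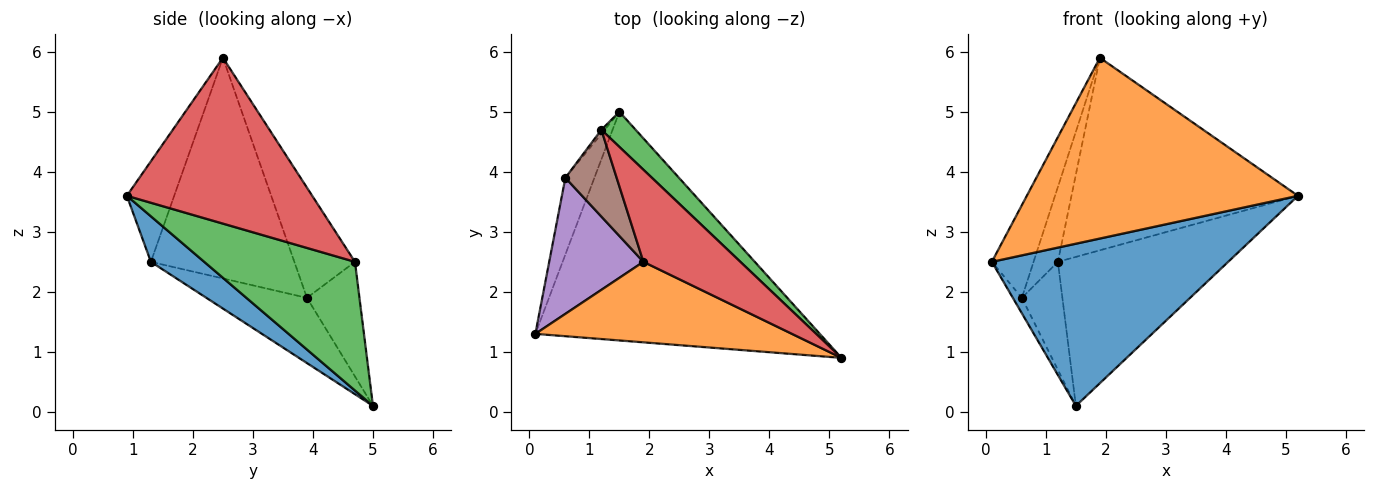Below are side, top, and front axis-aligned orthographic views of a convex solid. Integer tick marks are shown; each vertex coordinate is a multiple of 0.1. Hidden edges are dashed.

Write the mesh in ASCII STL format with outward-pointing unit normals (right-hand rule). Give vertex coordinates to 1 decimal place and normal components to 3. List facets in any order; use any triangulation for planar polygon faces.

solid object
 facet normal 0.129 -0.574 -0.809
  outer loop
   vertex 1.5 5.0 0.1
   vertex 5.2 0.9 3.6
   vertex 0.1 1.3 2.5
  endloop
 endfacet
 facet normal -0.157 -0.902 0.402
  outer loop
   vertex 1.9 2.5 5.9
   vertex 0.1 1.3 2.5
   vertex 5.2 0.9 3.6
  endloop
 endfacet
 facet normal 0.653 0.737 0.174
  outer loop
   vertex 1.2 4.7 2.5
   vertex 5.2 0.9 3.6
   vertex 1.5 5.0 0.1
  endloop
 endfacet
 facet normal 0.594 0.726 0.347
  outer loop
   vertex 1.2 4.7 2.5
   vertex 1.9 2.5 5.9
   vertex 5.2 0.9 3.6
  endloop
 endfacet
 facet normal -0.889 0.258 0.379
  outer loop
   vertex 0.6 3.9 1.9
   vertex 0.1 1.3 2.5
   vertex 1.9 2.5 5.9
  endloop
 endfacet
 facet normal -0.852 0.342 0.397
  outer loop
   vertex 0.6 3.9 1.9
   vertex 1.9 2.5 5.9
   vertex 1.2 4.7 2.5
  endloop
 endfacet
 facet normal -0.910 0.082 -0.405
  outer loop
   vertex 0.6 3.9 1.9
   vertex 1.5 5.0 0.1
   vertex 0.1 1.3 2.5
  endloop
 endfacet
 facet normal -0.792 0.611 -0.023
  outer loop
   vertex 0.6 3.9 1.9
   vertex 1.2 4.7 2.5
   vertex 1.5 5.0 0.1
  endloop
 endfacet
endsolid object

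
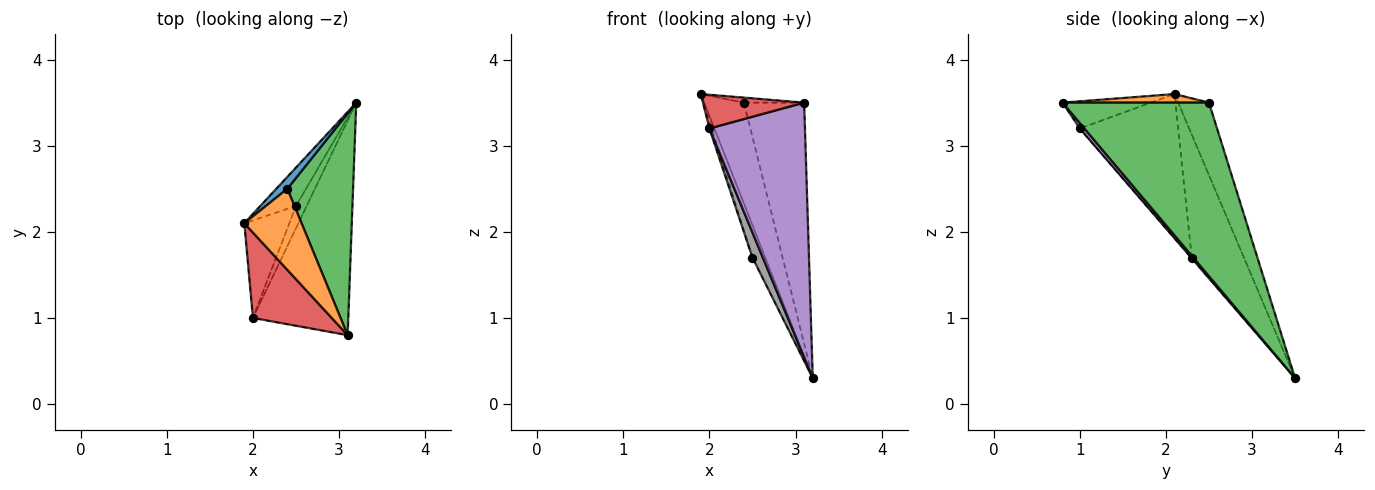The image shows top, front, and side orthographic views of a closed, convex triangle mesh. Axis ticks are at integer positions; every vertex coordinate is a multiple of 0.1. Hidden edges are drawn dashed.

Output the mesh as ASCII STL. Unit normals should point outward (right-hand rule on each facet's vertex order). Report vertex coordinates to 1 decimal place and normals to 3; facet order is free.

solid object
 facet normal -0.611 0.786 0.093
  outer loop
   vertex 2.4 2.5 3.5
   vertex 3.2 3.5 0.3
   vertex 1.9 2.1 3.6
  endloop
 endfacet
 facet normal 0.148 0.061 0.987
  outer loop
   vertex 2.4 2.5 3.5
   vertex 1.9 2.1 3.6
   vertex 3.1 0.8 3.5
  endloop
 endfacet
 facet normal 0.873 0.359 0.330
  outer loop
   vertex 2.4 2.5 3.5
   vertex 3.1 0.8 3.5
   vertex 3.2 3.5 0.3
  endloop
 endfacet
 facet normal -0.305 -0.350 0.886
  outer loop
   vertex 2.0 1.0 3.2
   vertex 3.1 0.8 3.5
   vertex 1.9 2.1 3.6
  endloop
 endfacet
 facet normal 0.037 -0.764 -0.644
  outer loop
   vertex 2.0 1.0 3.2
   vertex 3.2 3.5 0.3
   vertex 3.1 0.8 3.5
  endloop
 endfacet
 facet normal -0.935 0.229 -0.271
  outer loop
   vertex 2.5 2.3 1.7
   vertex 1.9 2.1 3.6
   vertex 3.2 3.5 0.3
  endloop
 endfacet
 facet normal -0.954 0.022 -0.299
  outer loop
   vertex 2.5 2.3 1.7
   vertex 2.0 1.0 3.2
   vertex 1.9 2.1 3.6
  endloop
 endfacet
 facet normal -0.043 -0.748 -0.662
  outer loop
   vertex 2.5 2.3 1.7
   vertex 3.2 3.5 0.3
   vertex 2.0 1.0 3.2
  endloop
 endfacet
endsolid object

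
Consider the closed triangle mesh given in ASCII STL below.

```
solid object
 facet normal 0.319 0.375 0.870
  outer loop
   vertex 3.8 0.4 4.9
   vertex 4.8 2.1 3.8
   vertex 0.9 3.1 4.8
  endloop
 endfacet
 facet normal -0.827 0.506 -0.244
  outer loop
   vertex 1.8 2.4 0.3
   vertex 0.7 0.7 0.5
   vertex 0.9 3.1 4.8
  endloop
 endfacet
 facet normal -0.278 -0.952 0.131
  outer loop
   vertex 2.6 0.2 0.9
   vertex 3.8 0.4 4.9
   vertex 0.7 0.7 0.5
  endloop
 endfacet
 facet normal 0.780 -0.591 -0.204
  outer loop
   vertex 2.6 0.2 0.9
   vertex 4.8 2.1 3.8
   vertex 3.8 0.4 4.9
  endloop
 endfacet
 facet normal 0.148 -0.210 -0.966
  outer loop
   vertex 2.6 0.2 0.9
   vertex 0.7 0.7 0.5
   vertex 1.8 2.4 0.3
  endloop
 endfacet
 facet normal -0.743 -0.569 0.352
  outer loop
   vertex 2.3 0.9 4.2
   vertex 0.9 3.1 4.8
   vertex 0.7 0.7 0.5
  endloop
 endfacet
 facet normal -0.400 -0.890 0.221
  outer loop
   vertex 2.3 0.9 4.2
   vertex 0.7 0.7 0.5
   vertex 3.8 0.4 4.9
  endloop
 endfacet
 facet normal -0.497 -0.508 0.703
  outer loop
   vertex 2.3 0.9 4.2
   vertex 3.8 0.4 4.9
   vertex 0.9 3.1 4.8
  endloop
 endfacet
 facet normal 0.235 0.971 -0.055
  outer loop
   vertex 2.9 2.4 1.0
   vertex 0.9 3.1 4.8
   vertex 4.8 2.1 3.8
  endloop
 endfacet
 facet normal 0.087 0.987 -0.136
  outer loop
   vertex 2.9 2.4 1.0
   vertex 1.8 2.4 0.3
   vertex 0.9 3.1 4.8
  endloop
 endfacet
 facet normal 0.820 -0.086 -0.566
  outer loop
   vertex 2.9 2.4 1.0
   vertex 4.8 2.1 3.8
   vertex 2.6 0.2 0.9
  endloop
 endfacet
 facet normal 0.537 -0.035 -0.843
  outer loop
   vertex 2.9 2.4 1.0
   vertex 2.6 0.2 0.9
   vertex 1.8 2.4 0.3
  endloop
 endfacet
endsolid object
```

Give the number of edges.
18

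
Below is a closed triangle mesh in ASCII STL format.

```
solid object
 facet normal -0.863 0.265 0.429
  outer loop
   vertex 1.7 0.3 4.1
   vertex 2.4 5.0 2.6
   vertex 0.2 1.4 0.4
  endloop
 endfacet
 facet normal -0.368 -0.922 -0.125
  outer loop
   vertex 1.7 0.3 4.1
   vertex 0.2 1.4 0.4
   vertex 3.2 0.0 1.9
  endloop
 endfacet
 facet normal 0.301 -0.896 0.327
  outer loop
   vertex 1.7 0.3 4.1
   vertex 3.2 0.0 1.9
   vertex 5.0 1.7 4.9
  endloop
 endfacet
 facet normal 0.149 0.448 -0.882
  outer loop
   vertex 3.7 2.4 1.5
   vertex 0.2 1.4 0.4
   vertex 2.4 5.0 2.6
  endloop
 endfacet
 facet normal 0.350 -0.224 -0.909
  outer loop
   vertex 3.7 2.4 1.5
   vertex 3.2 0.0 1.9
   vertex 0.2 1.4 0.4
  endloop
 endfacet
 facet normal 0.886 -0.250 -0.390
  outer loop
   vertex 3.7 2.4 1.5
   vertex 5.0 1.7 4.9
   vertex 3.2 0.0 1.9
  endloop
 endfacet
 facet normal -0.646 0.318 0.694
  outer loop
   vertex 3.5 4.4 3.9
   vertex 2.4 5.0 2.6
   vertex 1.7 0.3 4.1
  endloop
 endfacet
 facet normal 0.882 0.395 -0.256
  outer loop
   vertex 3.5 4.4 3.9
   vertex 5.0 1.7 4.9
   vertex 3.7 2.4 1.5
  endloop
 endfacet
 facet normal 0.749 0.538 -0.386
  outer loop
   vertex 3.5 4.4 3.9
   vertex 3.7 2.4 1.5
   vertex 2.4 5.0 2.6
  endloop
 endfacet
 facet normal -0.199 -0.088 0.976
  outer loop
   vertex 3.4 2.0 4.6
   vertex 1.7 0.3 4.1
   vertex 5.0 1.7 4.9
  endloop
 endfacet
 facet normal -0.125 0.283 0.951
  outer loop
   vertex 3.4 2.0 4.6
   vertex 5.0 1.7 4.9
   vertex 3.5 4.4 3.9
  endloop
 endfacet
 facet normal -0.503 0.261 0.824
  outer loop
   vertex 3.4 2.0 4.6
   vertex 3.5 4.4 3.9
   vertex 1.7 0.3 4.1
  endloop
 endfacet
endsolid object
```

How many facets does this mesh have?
12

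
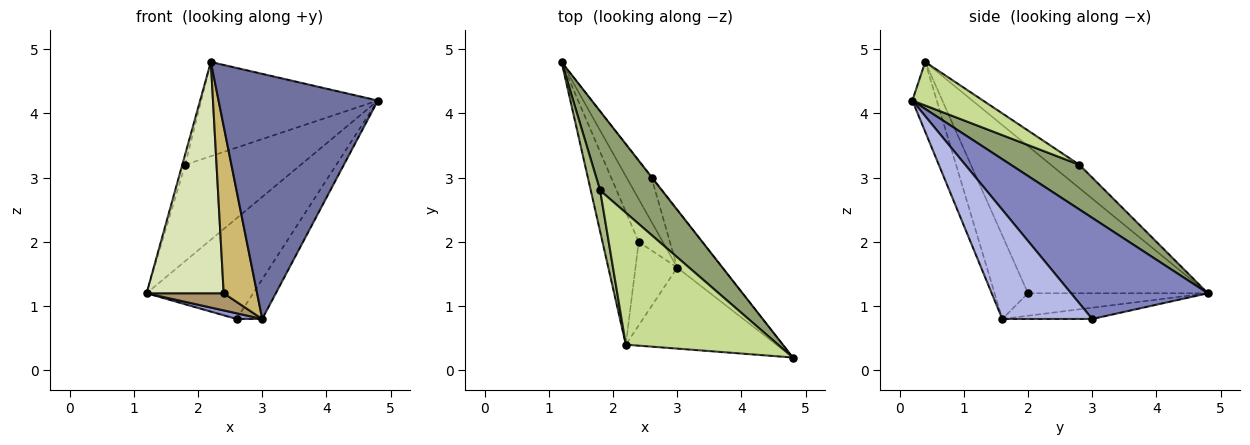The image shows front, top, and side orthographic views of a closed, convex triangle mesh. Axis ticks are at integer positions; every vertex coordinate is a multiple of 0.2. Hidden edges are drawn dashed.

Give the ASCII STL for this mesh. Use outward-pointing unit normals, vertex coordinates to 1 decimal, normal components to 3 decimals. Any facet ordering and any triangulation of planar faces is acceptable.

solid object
 facet normal -0.144 -0.940 -0.311
  outer loop
   vertex 3.0 1.6 0.8
   vertex 4.8 0.2 4.2
   vertex 2.2 0.4 4.8
  endloop
 endfacet
 facet normal 0.789 0.615 -0.004
  outer loop
   vertex 2.6 3.0 0.8
   vertex 1.2 4.8 1.2
   vertex 4.8 0.2 4.2
  endloop
 endfacet
 facet normal -0.409 -0.117 -0.905
  outer loop
   vertex 2.6 3.0 0.8
   vertex 3.0 1.6 0.8
   vertex 1.2 4.8 1.2
  endloop
 endfacet
 facet normal 0.894 0.255 -0.368
  outer loop
   vertex 2.6 3.0 0.8
   vertex 4.8 0.2 4.2
   vertex 3.0 1.6 0.8
  endloop
 endfacet
 facet normal 0.416 0.702 0.577
  outer loop
   vertex 1.8 2.8 3.2
   vertex 4.8 0.2 4.2
   vertex 1.2 4.8 1.2
  endloop
 endfacet
 facet normal -0.925 0.092 0.370
  outer loop
   vertex 1.8 2.8 3.2
   vertex 1.2 4.8 1.2
   vertex 2.2 0.4 4.8
  endloop
 endfacet
 facet normal 0.226 0.566 0.793
  outer loop
   vertex 1.8 2.8 3.2
   vertex 2.2 0.4 4.8
   vertex 4.8 0.2 4.2
  endloop
 endfacet
 facet normal -0.897 -0.384 -0.221
  outer loop
   vertex 2.4 2.0 1.2
   vertex 2.2 0.4 4.8
   vertex 1.2 4.8 1.2
  endloop
 endfacet
 facet normal -0.655 -0.281 -0.702
  outer loop
   vertex 2.4 2.0 1.2
   vertex 1.2 4.8 1.2
   vertex 3.0 1.6 0.8
  endloop
 endfacet
 facet normal -0.667 -0.667 -0.333
  outer loop
   vertex 2.4 2.0 1.2
   vertex 3.0 1.6 0.8
   vertex 2.2 0.4 4.8
  endloop
 endfacet
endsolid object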